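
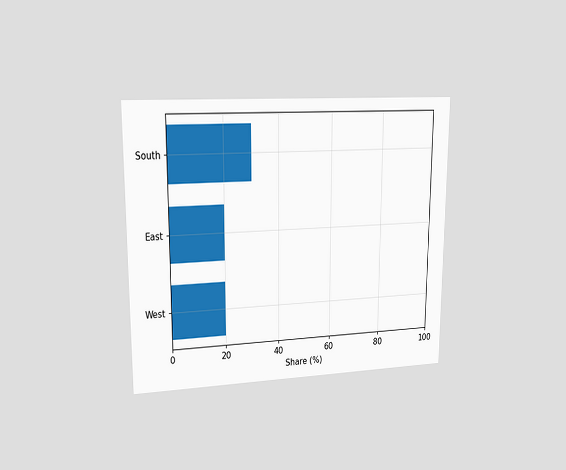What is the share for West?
20%

The chart is viewed at a slight angle. Reading along the chart's x-axis, the West bar reaches 20%.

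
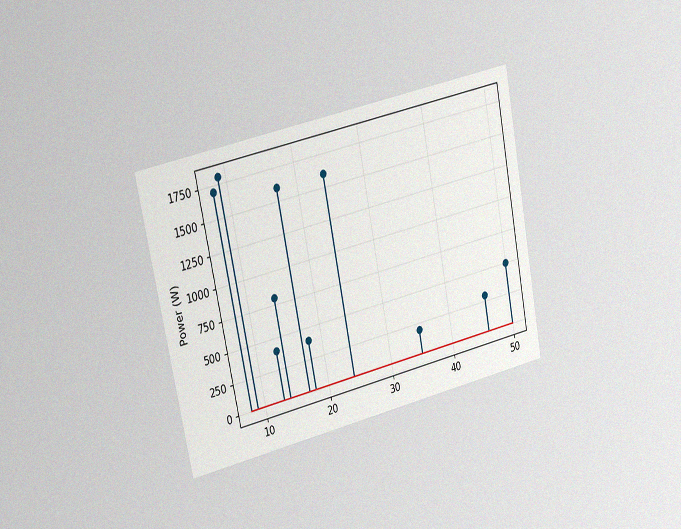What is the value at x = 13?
The chart is tilted about 11° counter-clockwise and viewed slightly from the left, with some photo noise. The stem at x=13 reaches 400W.

400W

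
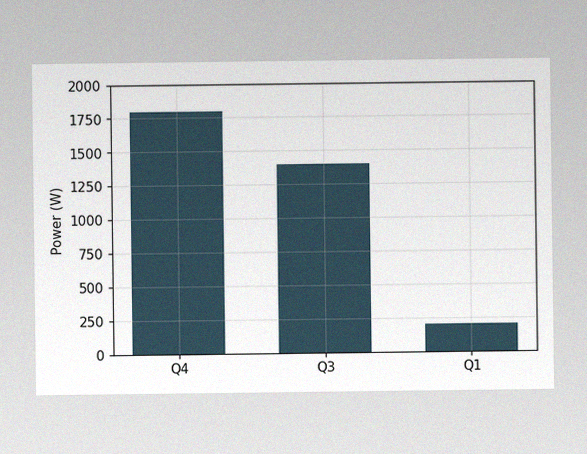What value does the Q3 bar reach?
1400W

The image has some photo noise and uneven lighting. Reading along the chart's y-axis, the Q3 bar reaches 1400W.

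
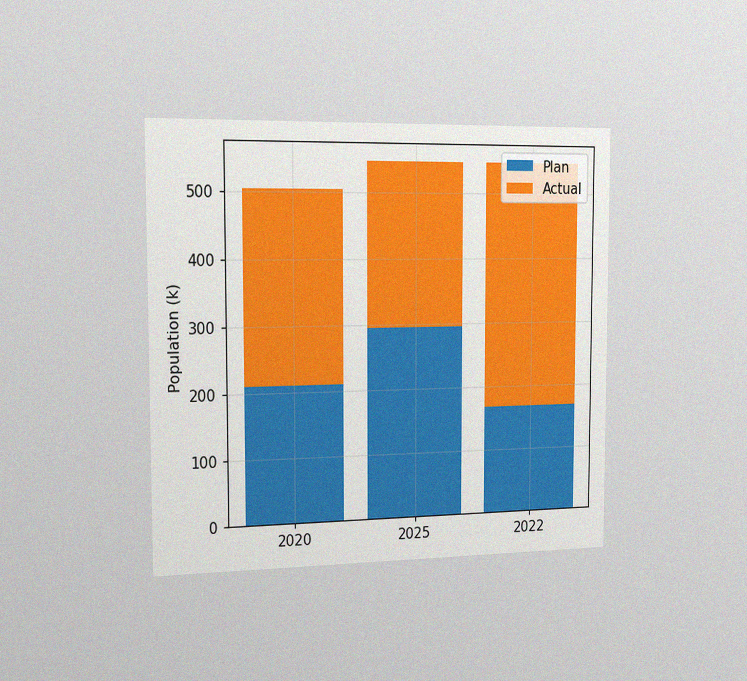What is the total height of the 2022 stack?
546k

The chart is viewed slightly from the left, with some photo noise. The 2022 stack's top reaches 546k on the y-axis.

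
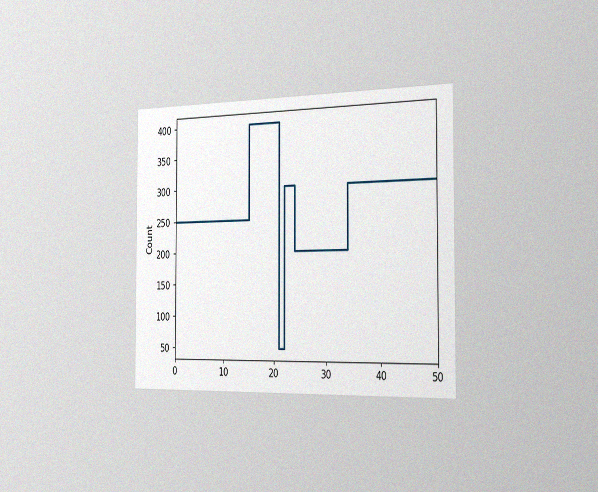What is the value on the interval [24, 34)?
200

The chart is viewed slightly from the right, with some photo noise. On [24, 34) the step sits at 200.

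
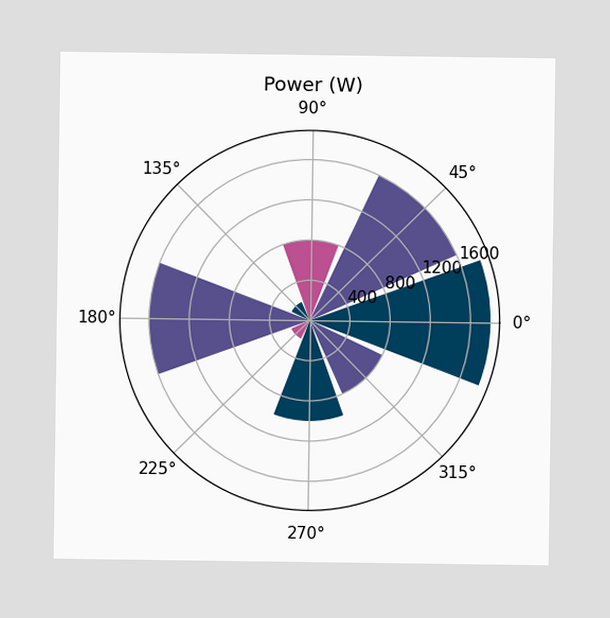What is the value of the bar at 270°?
The bar at 270° reaches 1000W on the radial axis.

1000W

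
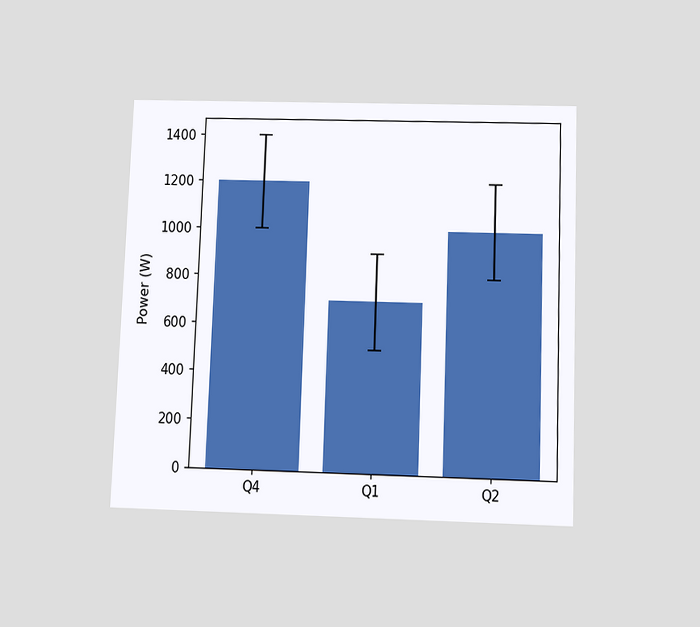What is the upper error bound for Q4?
1400W

The chart is tilted about 2° clockwise and viewed slightly from below. The Q4 bar's upper whisker reaches 1400W.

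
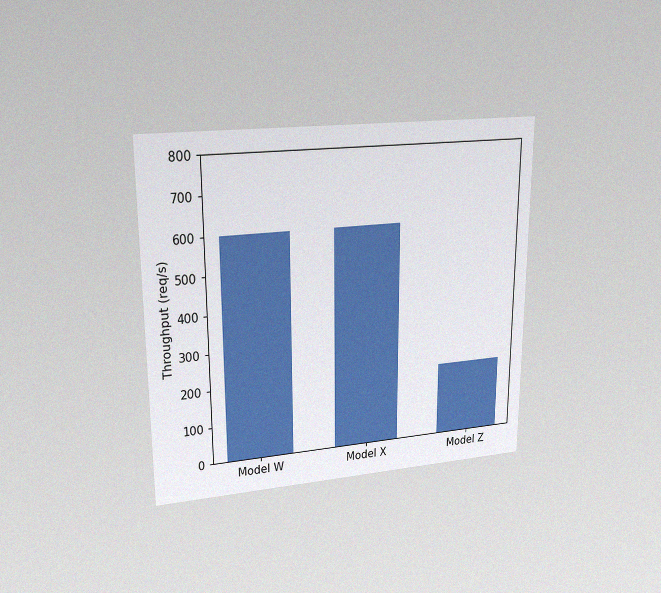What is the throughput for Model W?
The chart is viewed at a slight angle, with some photo noise. Reading along the chart's y-axis, the Model W bar reaches 600req/s.

600req/s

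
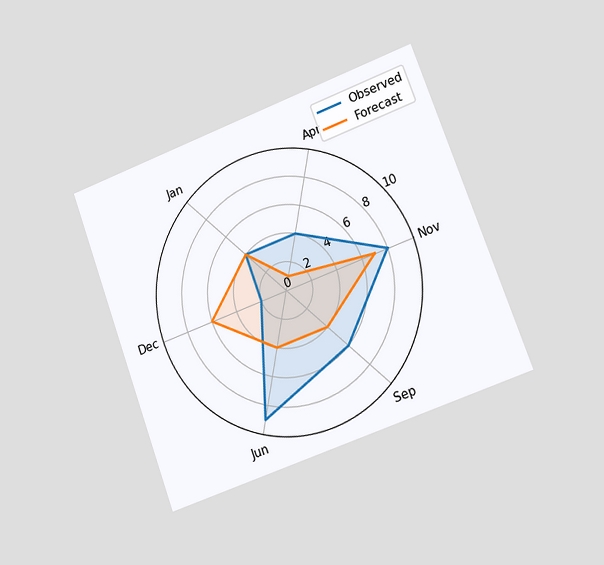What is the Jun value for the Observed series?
The chart is tilted about 20° counter-clockwise and viewed slightly from the right. On the Jun axis, Observed reaches 9.

9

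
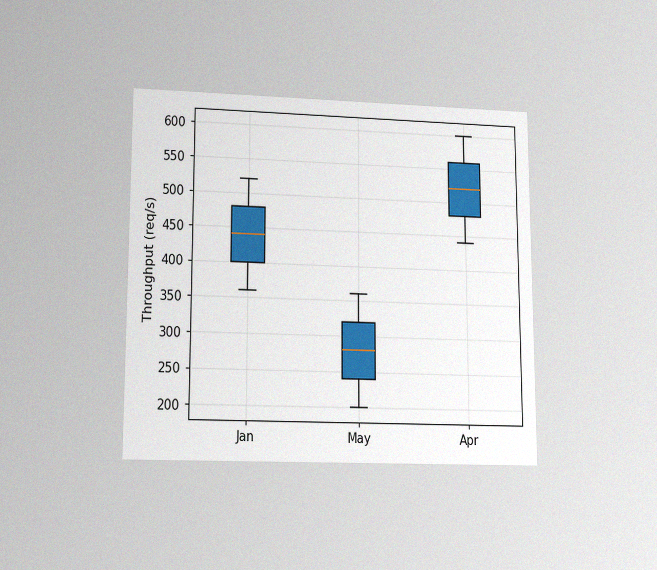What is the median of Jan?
The chart is viewed at a slight angle, with some photo noise. The median line in the Jan box sits at 440req/s.

440req/s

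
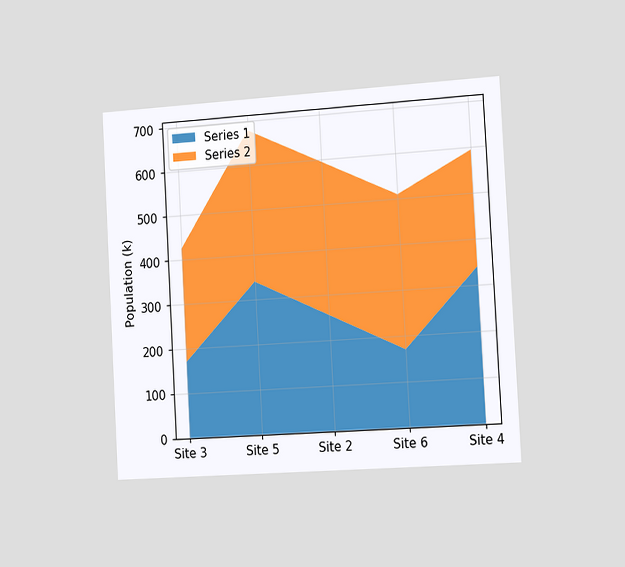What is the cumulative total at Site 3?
The chart is tilted about 3° counter-clockwise and viewed slightly from the right. The stacked total at Site 3 reaches 425k.

425k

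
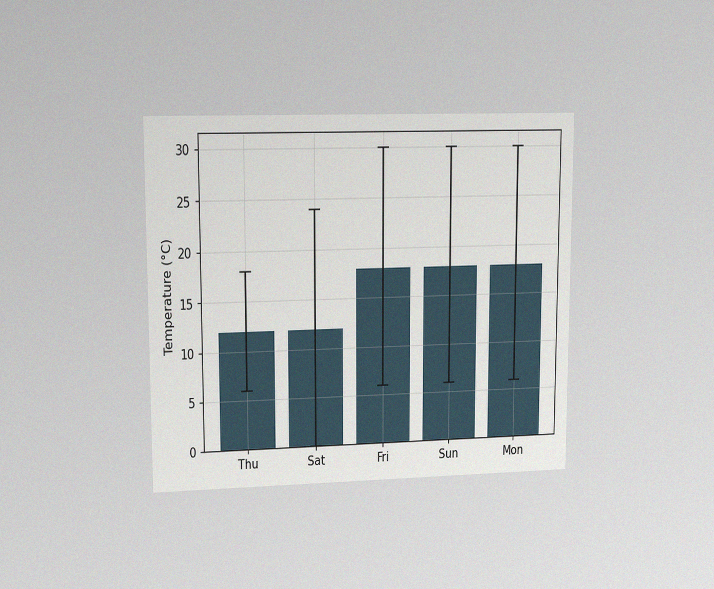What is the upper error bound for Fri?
The chart is viewed at a slight angle, with some photo noise. The Fri bar's upper whisker reaches 30°C.

30°C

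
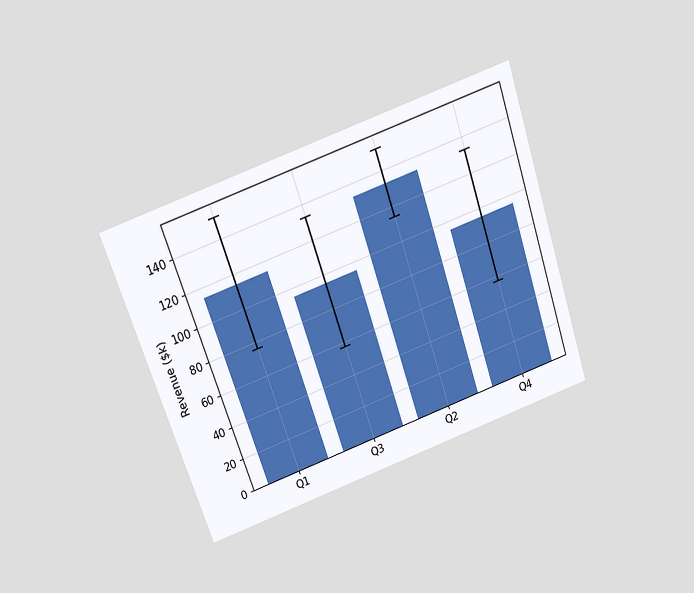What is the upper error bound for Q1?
The chart is tilted about 19° counter-clockwise and viewed slightly from above. The Q1 bar's upper whisker reaches $152k.

$152k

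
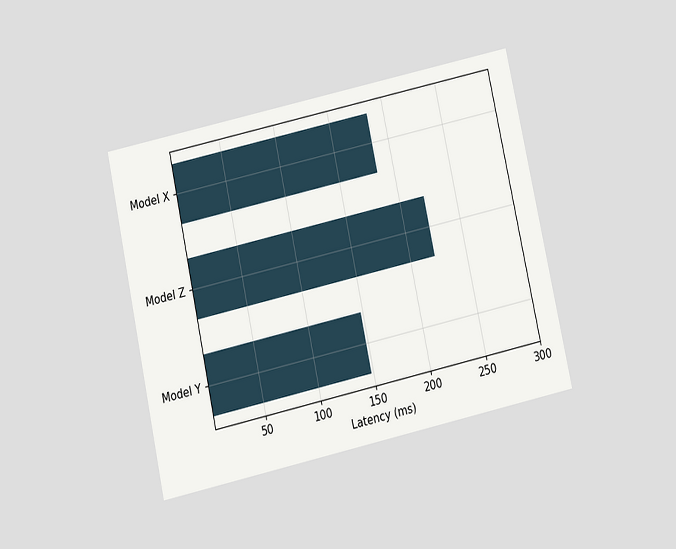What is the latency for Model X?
The chart is tilted about 12° counter-clockwise and viewed slightly from below. Reading along the chart's x-axis, the Model X bar reaches 185ms.

185ms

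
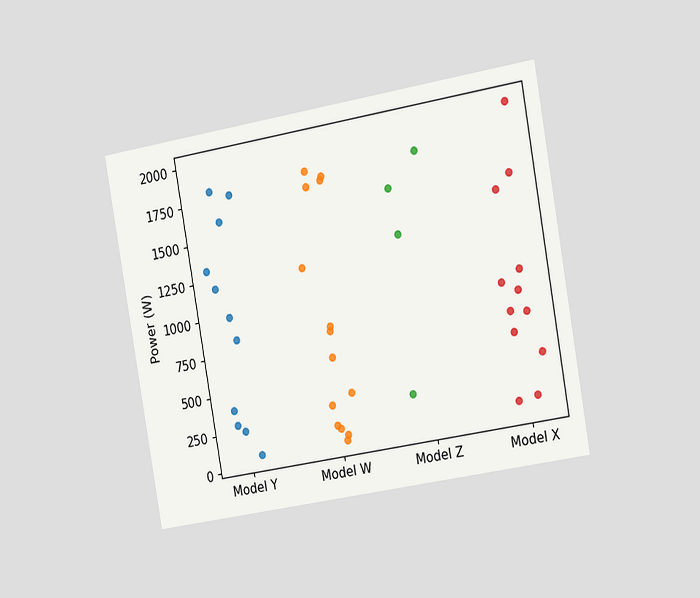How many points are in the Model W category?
The chart is tilted about 10° counter-clockwise and viewed slightly from the right. Counting the markers in the Model W column gives 14.

14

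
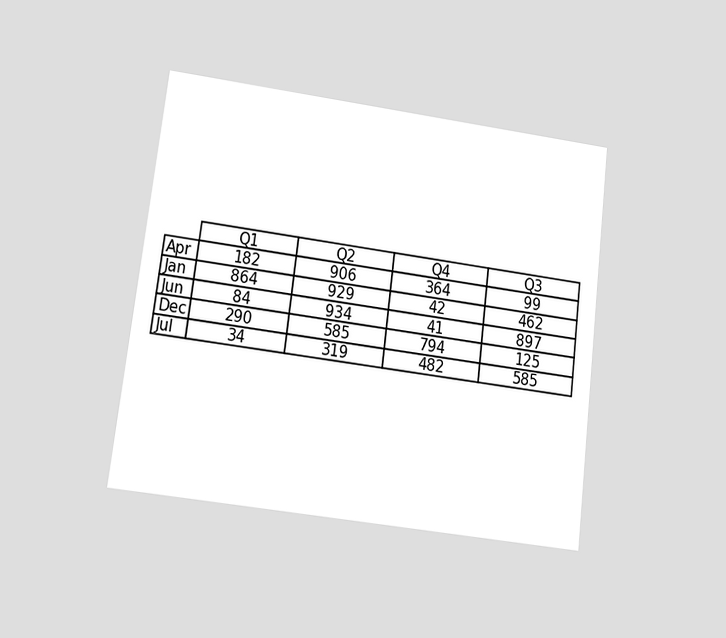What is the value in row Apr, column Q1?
The chart is tilted about 7° clockwise and viewed at a slight angle. The (Apr, Q1) cell reads 182.

182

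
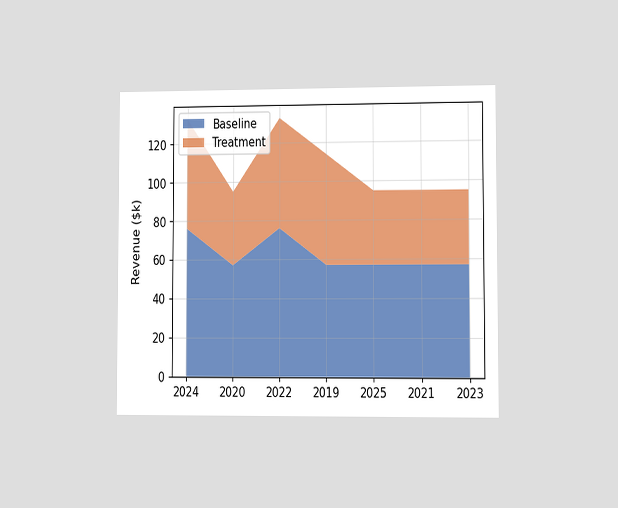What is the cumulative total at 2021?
$95k

The chart is viewed at a slight angle. The stacked total at 2021 reaches $95k.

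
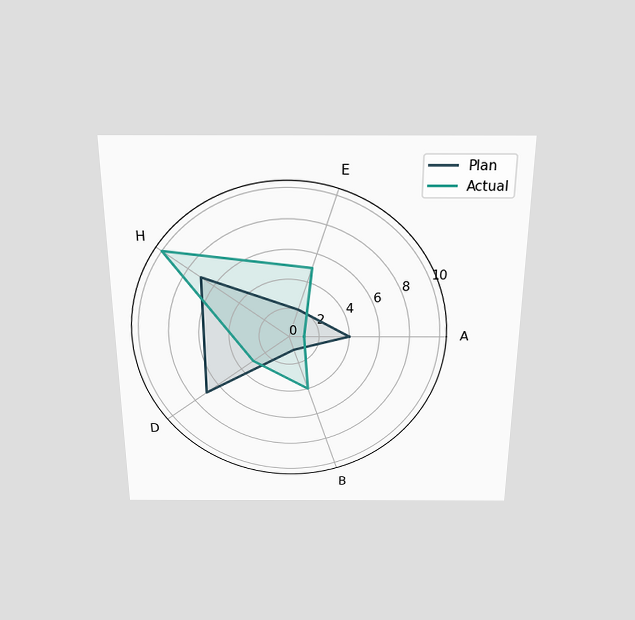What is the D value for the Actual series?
The chart is viewed slightly from above. On the D axis, Actual reaches 3.

3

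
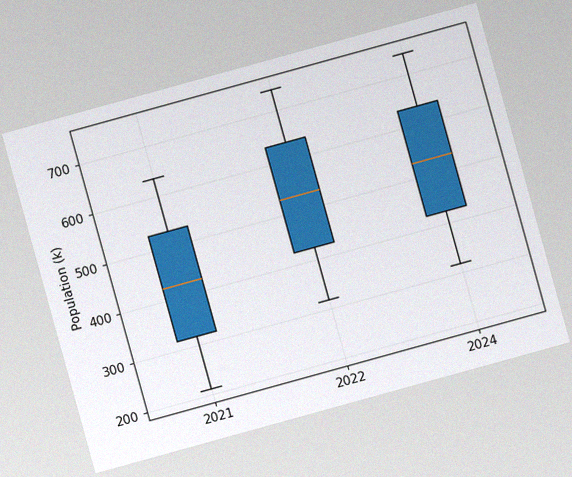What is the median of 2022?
530k

The chart is tilted about 15° counter-clockwise, with some photo noise. The median line in the 2022 box sits at 530k.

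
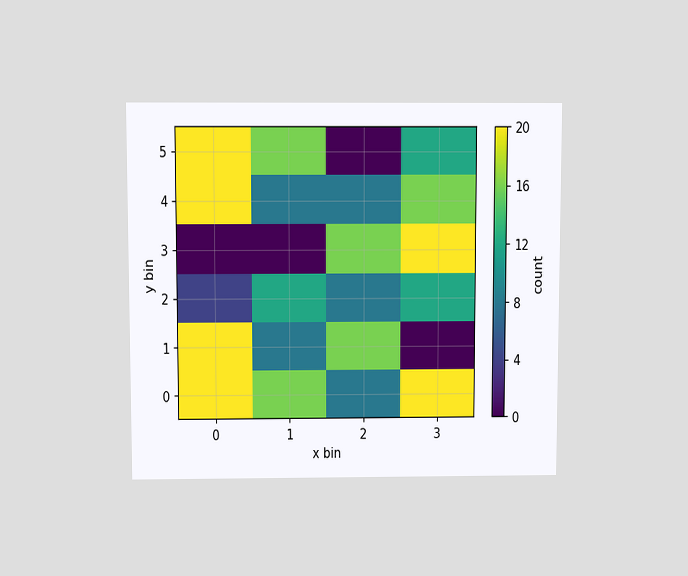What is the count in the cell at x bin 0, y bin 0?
The chart is viewed slightly from above. Matching the cell (0, 0) against the colorbar gives 20.

20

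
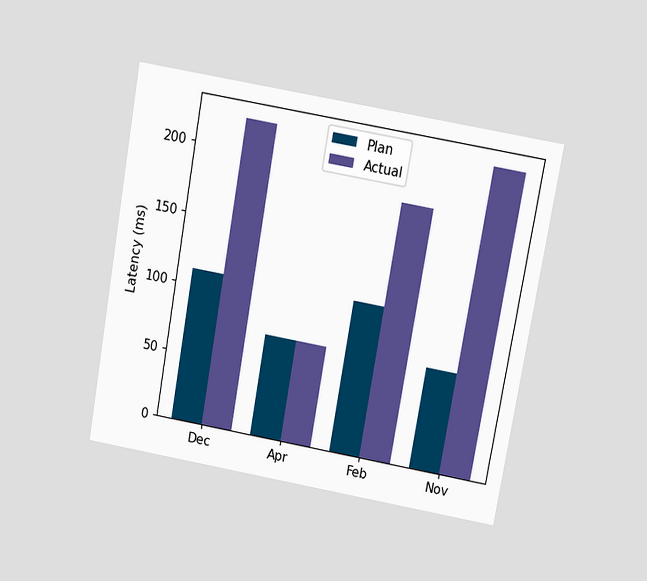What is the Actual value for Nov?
The chart is tilted about 10° clockwise and viewed slightly from above. The Actual bar at Nov reaches 222ms on the y-axis.

222ms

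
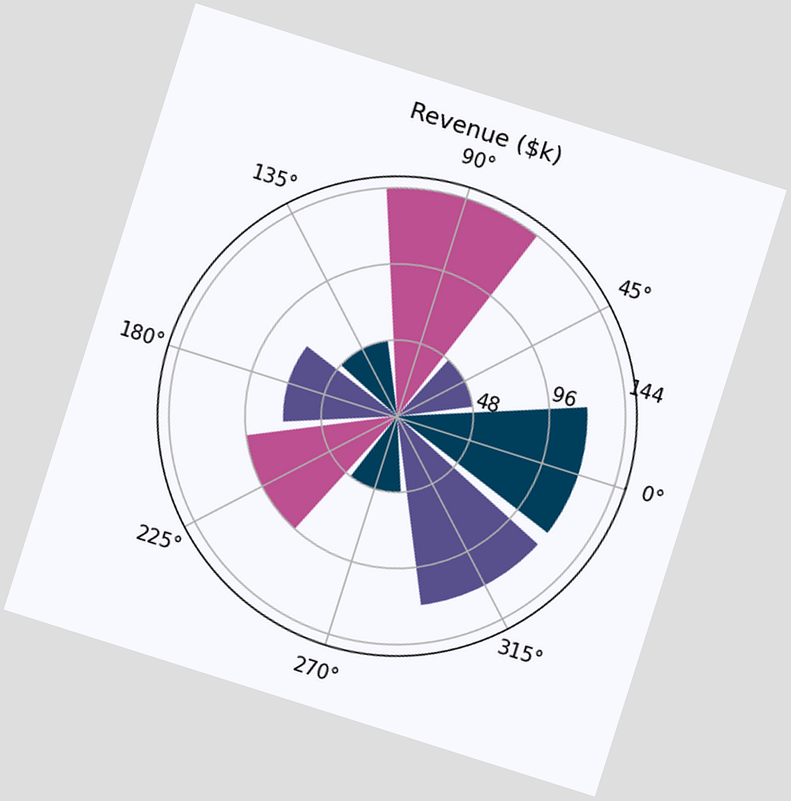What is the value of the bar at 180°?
The chart is tilted about 18° clockwise. The bar at 180° reaches $72k on the radial axis.

$72k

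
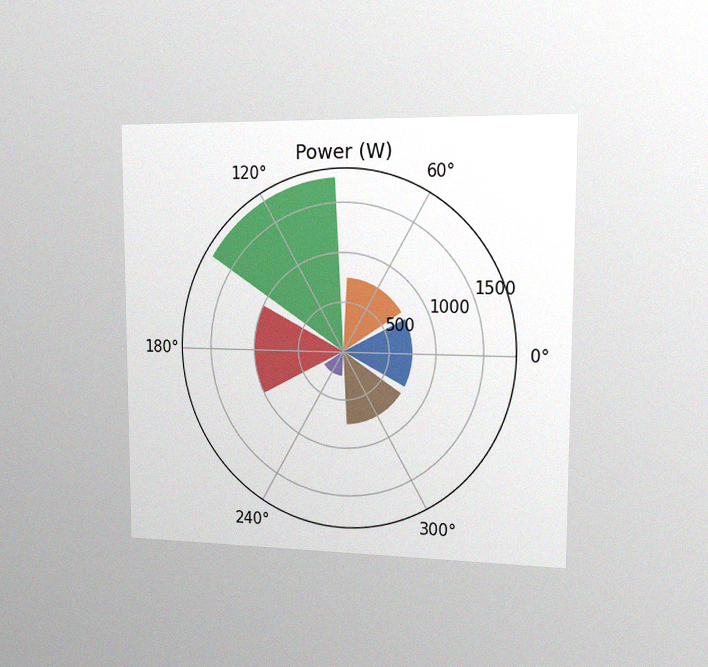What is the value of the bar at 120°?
The chart is viewed slightly from the right, with some photo noise. The bar at 120° reaches 1750W on the radial axis.

1750W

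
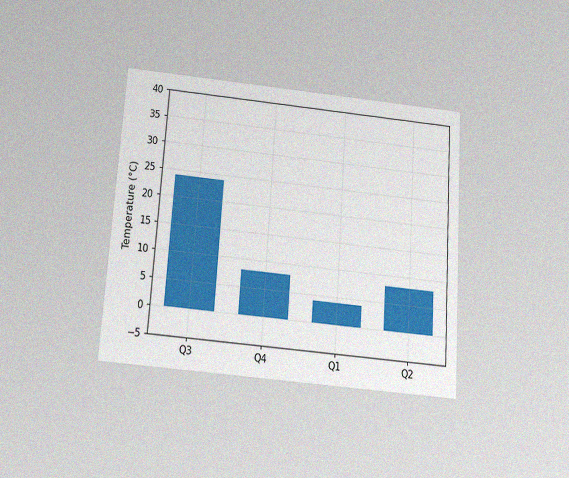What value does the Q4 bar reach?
8°C

The chart is tilted about 4° clockwise and viewed slightly from below, with some photo noise. Reading along the chart's y-axis, the Q4 bar reaches 8°C.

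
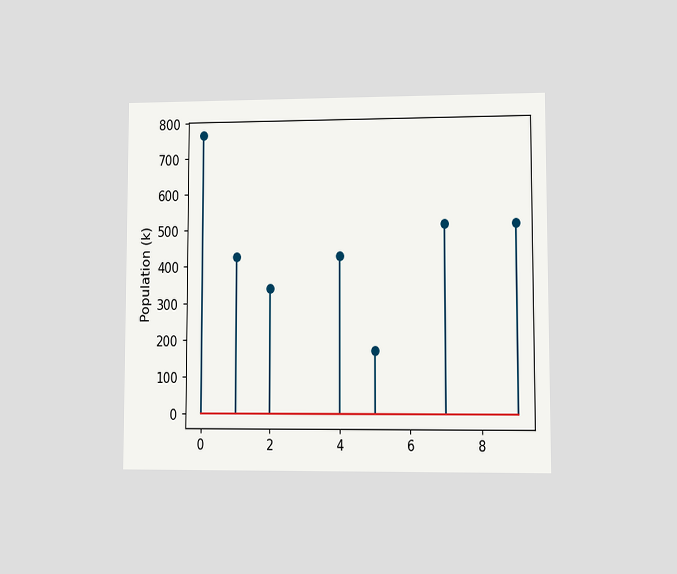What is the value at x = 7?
The chart is viewed at a slight angle. The stem at x=7 reaches 510k.

510k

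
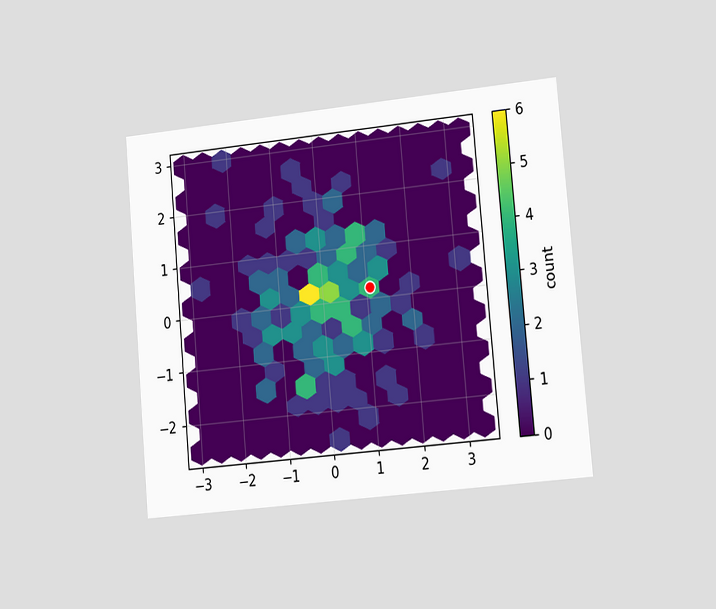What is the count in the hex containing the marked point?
The chart is tilted about 5° counter-clockwise and viewed slightly from the right. The marked hex reads 4 on the colorbar.

4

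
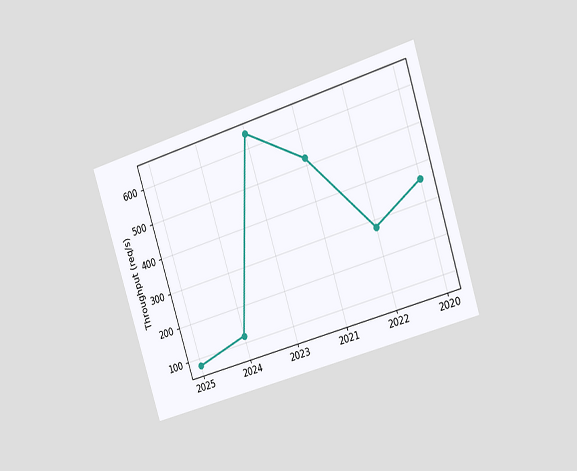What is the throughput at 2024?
120req/s

The chart is tilted about 17° counter-clockwise and viewed slightly from the right. At 2024, the line is at 120req/s.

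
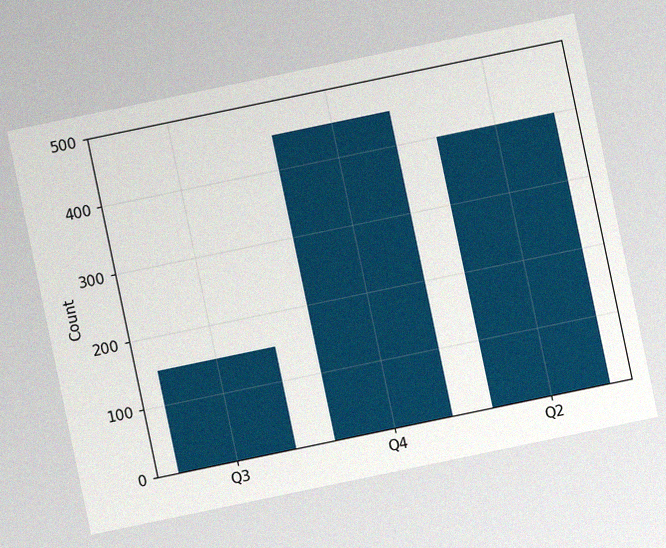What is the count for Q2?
400

The chart is tilted about 12° counter-clockwise, with some photo noise. Reading along the chart's y-axis, the Q2 bar reaches 400.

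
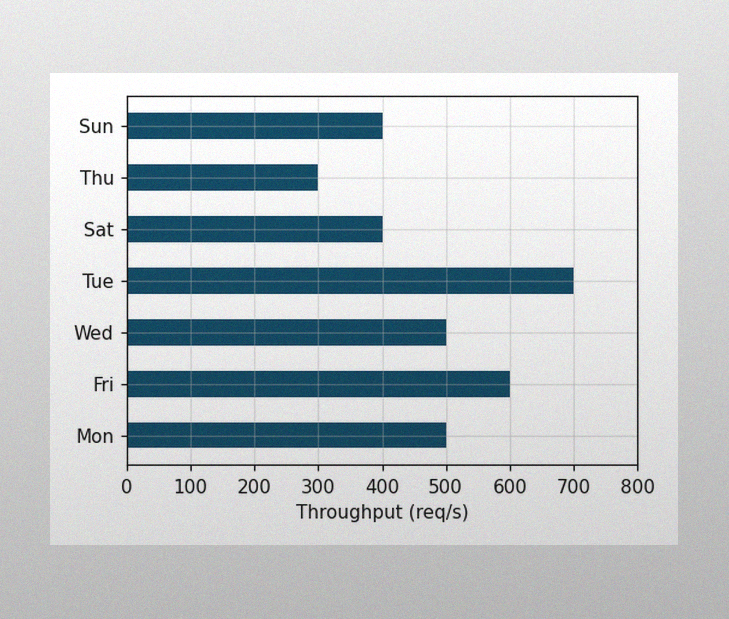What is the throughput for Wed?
The image has some photo noise and uneven lighting. Reading along the chart's x-axis, the Wed bar reaches 500req/s.

500req/s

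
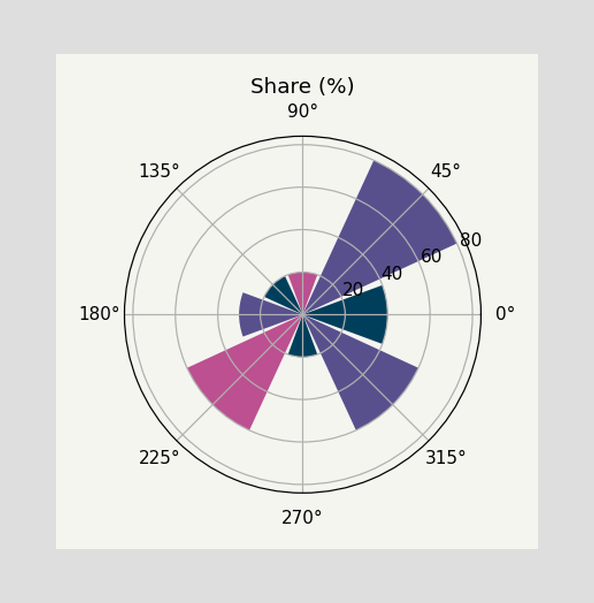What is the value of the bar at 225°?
The bar at 225° reaches 60% on the radial axis.

60%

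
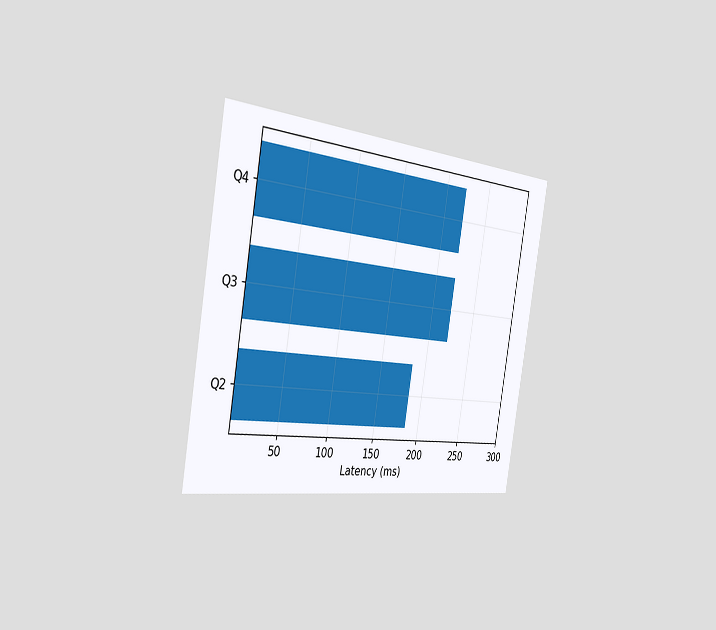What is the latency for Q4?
222ms

The chart is tilted about 10° clockwise and viewed slightly from the left. Reading along the chart's x-axis, the Q4 bar reaches 222ms.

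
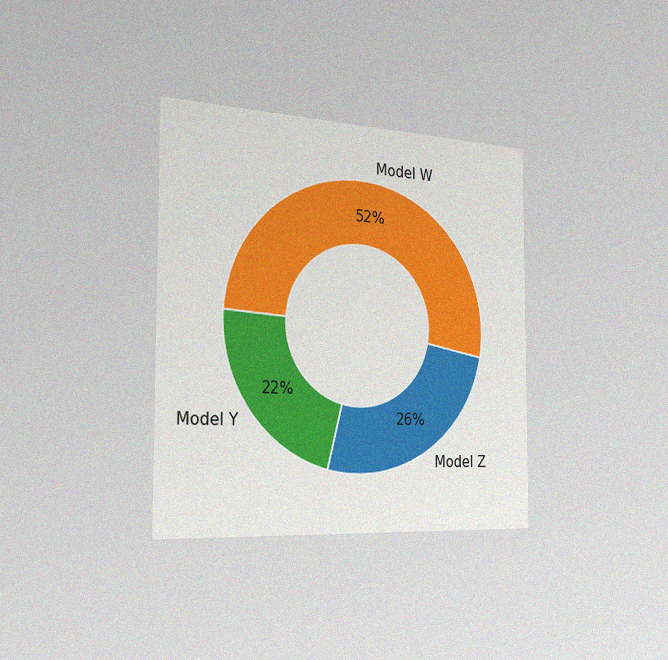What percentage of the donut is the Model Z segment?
The chart is viewed slightly from the left, with some photo noise. The Model Z segment takes up 26% of the ring.

26%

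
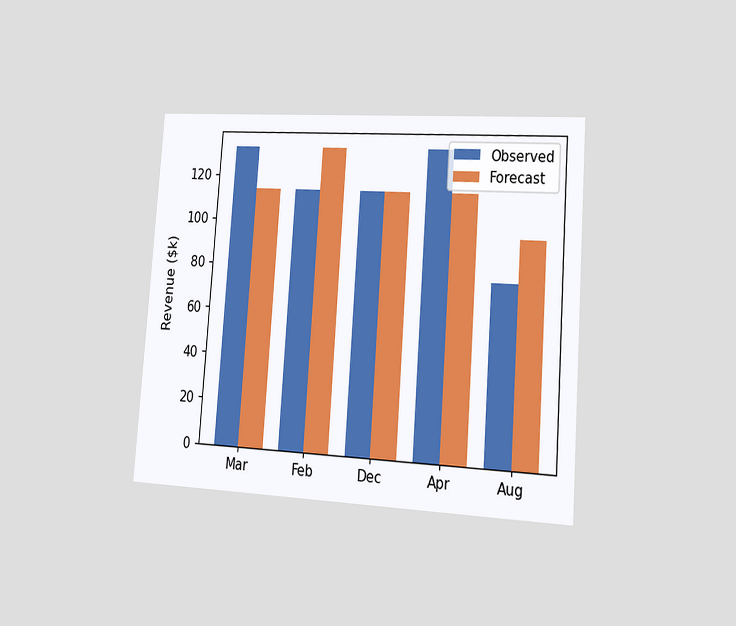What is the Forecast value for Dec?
The chart is tilted about 4° clockwise and viewed slightly from the right. The Forecast bar at Dec reaches $114k on the y-axis.

$114k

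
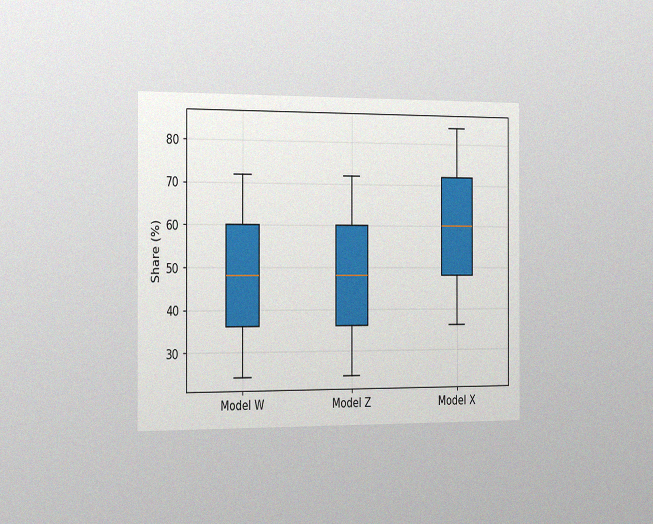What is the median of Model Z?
The chart is viewed slightly from the left, with some photo noise. The median line in the Model Z box sits at 48%.

48%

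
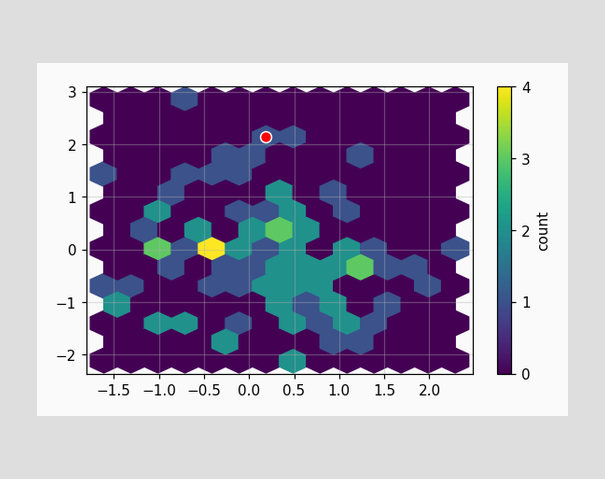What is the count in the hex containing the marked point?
1

The marked hex reads 1 on the colorbar.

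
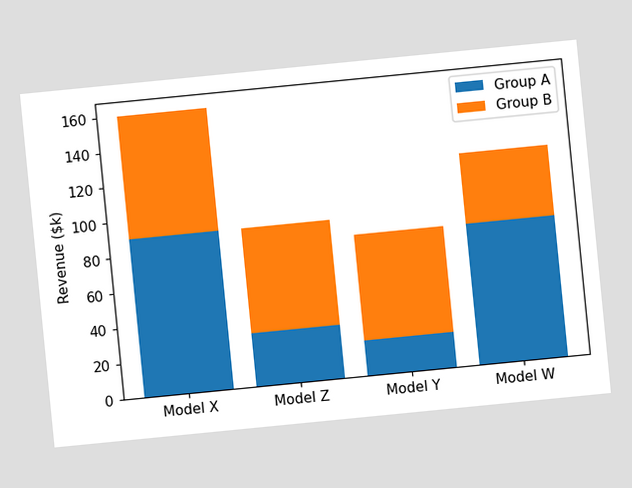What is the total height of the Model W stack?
The chart is tilted about 6° counter-clockwise. The Model W stack's top reaches $120k on the y-axis.

$120k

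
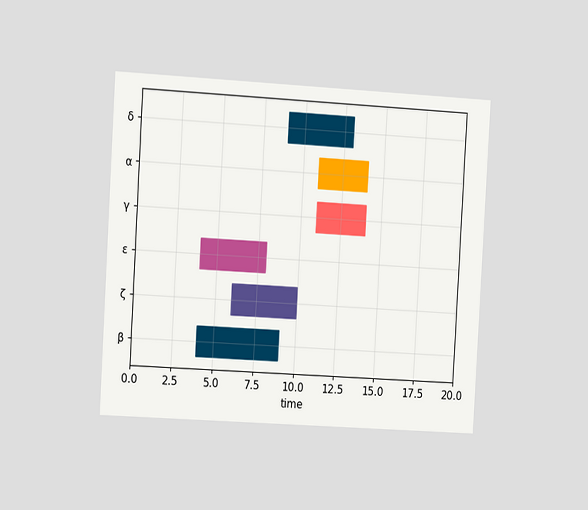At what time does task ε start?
4

The chart is tilted about 3° clockwise and viewed slightly from the left. The ε bar begins at t=4.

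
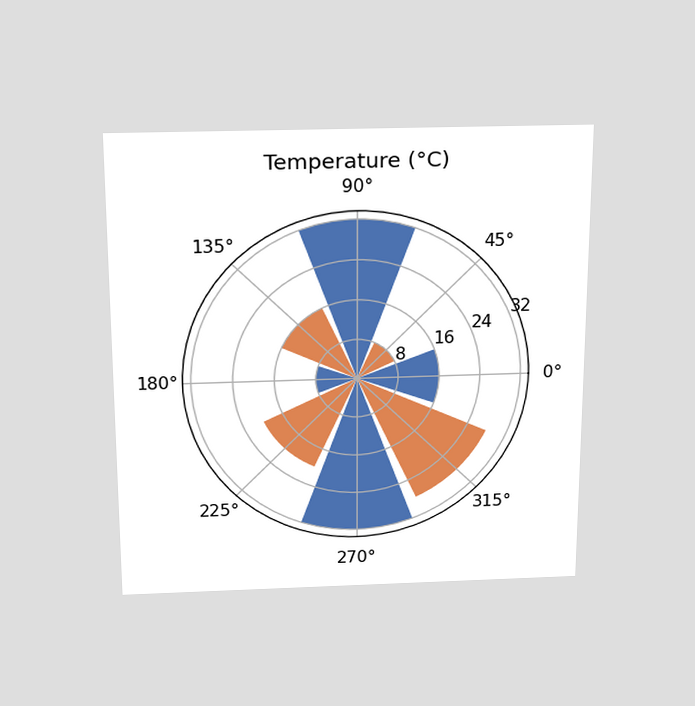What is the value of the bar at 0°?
The chart is viewed slightly from above. The bar at 0° reaches 16°C on the radial axis.

16°C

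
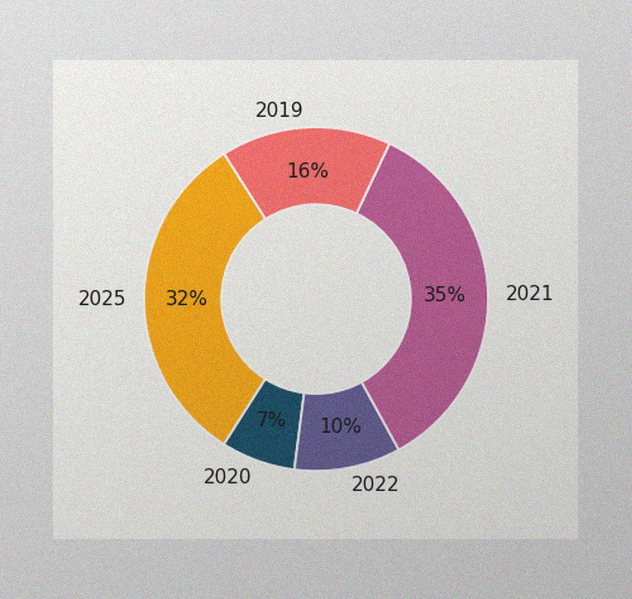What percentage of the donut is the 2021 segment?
35%

The image has some photo noise and uneven lighting. The 2021 segment takes up 35% of the ring.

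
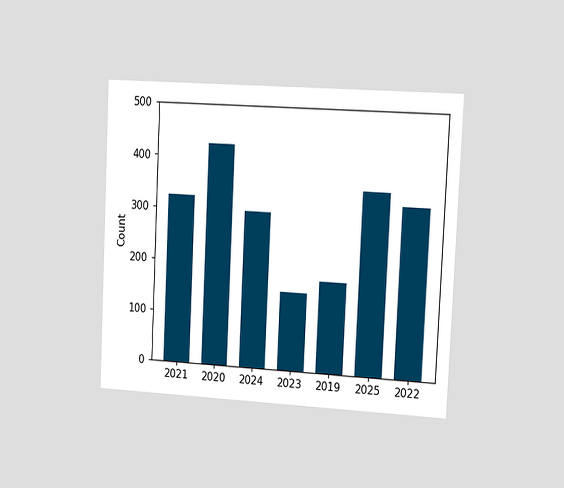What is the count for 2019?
175

The chart is tilted about 3° clockwise and viewed slightly from the right. Reading along the chart's y-axis, the 2019 bar reaches 175.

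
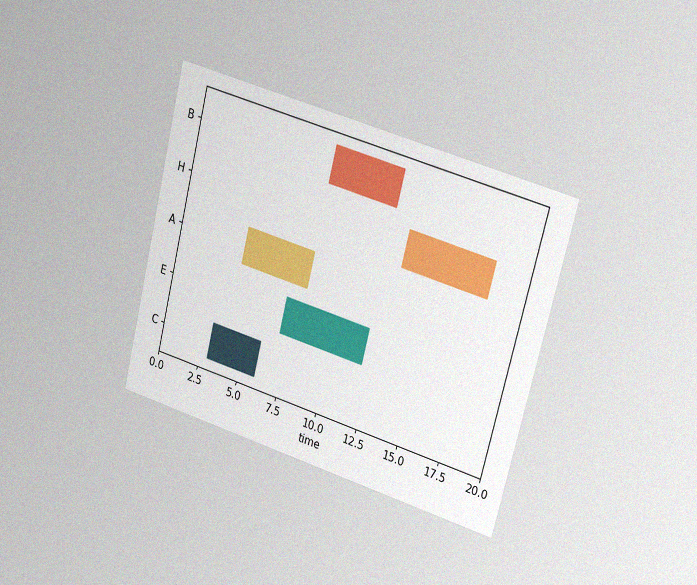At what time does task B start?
The chart is tilted about 15° clockwise and viewed slightly from the right, with some photo noise. The B bar begins at t=8.

8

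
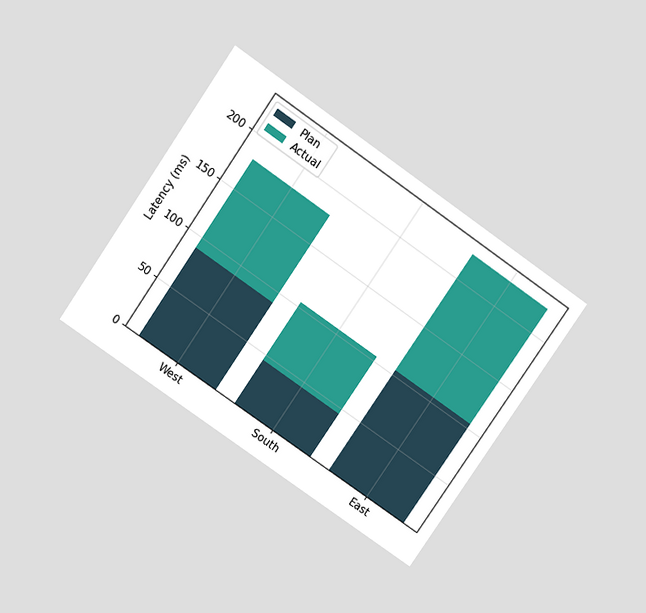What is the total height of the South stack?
The chart is tilted about 35° clockwise and viewed slightly from above. The South stack's top reaches 105ms on the y-axis.

105ms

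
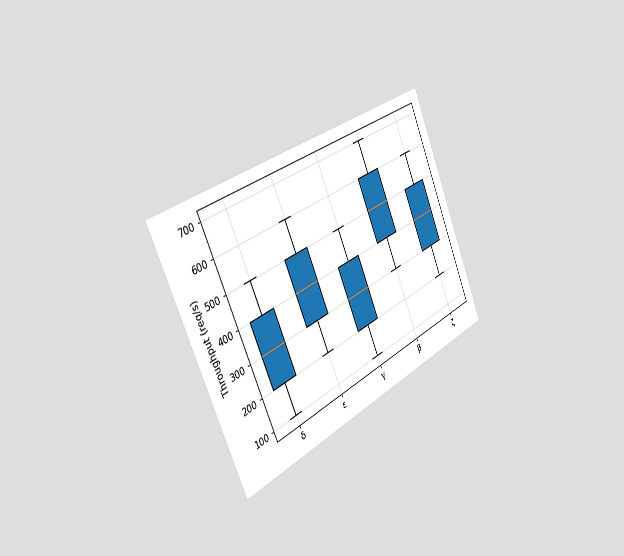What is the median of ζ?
400req/s

The chart is tilted about 24° counter-clockwise and viewed slightly from the left. The median line in the ζ box sits at 400req/s.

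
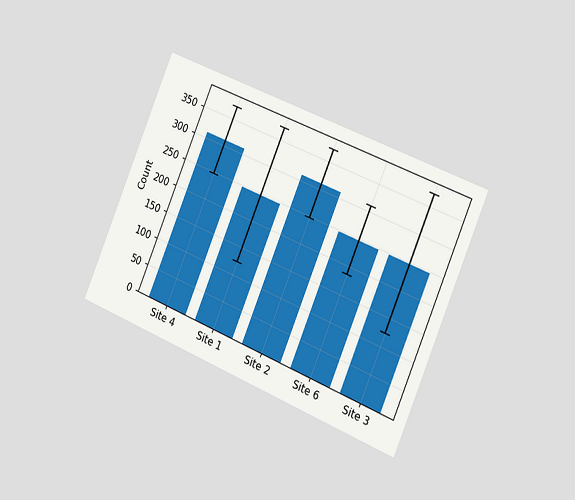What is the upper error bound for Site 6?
310

The chart is tilted about 23° clockwise and viewed slightly from the right. The Site 6 bar's upper whisker reaches 310.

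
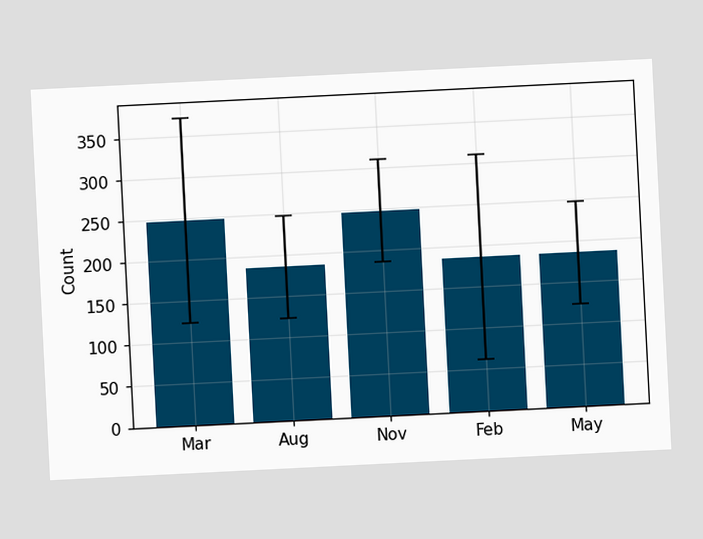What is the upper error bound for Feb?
310

The chart is tilted about 3° counter-clockwise. The Feb bar's upper whisker reaches 310.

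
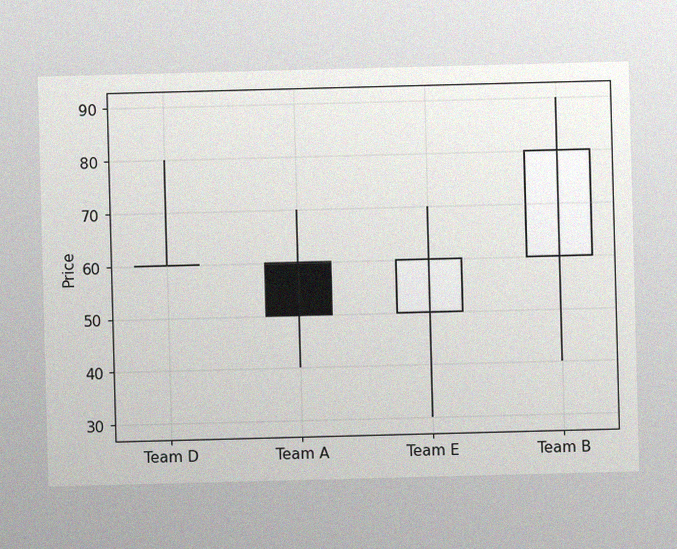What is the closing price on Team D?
The image has some photo noise and uneven lighting. The Team D candle closes at 60.

60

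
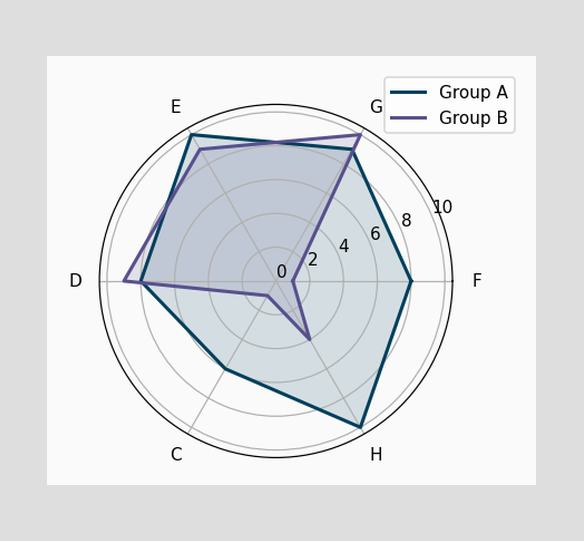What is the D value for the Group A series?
On the D axis, Group A reaches 8.

8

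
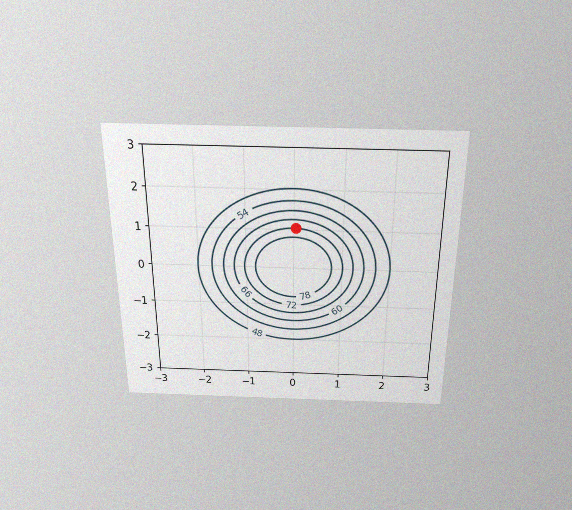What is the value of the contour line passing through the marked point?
The chart is viewed slightly from above, with some photo noise. The marked point sits on the contour labelled 72.

72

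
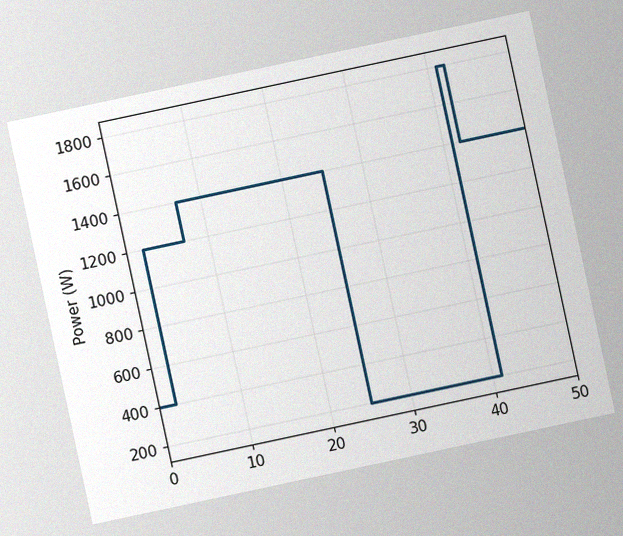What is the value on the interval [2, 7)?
The chart is tilted about 12° counter-clockwise, with some photo noise. On [2, 7) the step sits at 1200W.

1200W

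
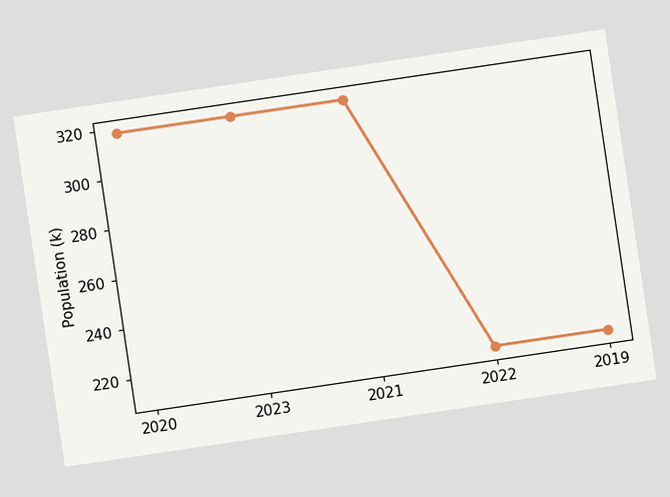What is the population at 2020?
318k

The chart is tilted about 8° counter-clockwise. At 2020, the line is at 318k.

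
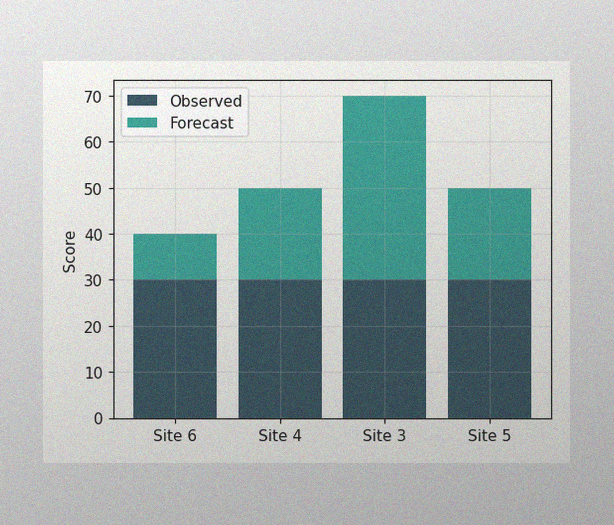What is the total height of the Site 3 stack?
70

The image has some photo noise and uneven lighting. The Site 3 stack's top reaches 70 on the y-axis.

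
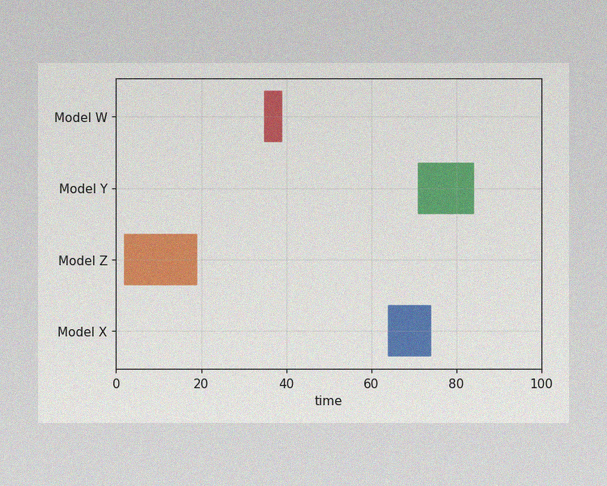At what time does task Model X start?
The image has some photo noise and uneven lighting. The Model X bar begins at t=64.

64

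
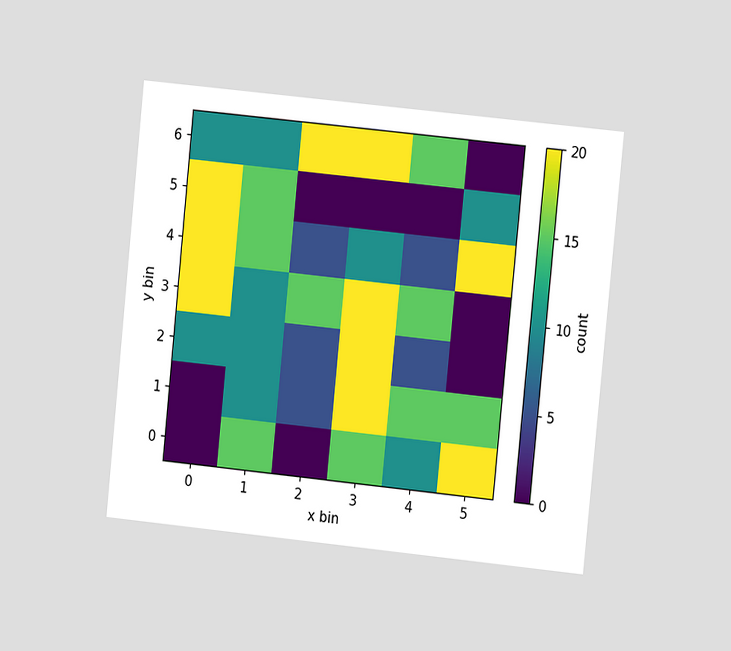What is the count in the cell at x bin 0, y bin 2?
10

The chart is tilted about 6° clockwise and viewed at a slight angle. Matching the cell (0, 2) against the colorbar gives 10.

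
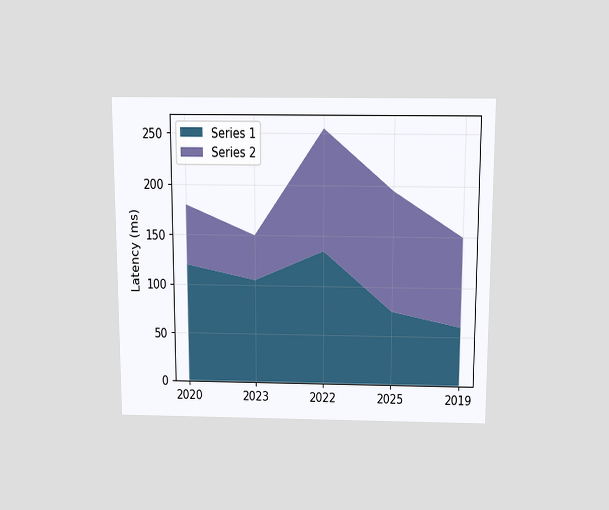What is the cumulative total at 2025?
195ms

The chart is viewed slightly from above. The stacked total at 2025 reaches 195ms.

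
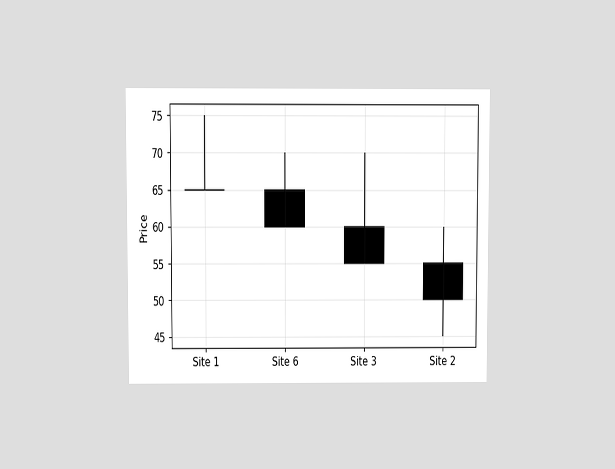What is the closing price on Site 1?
65

The chart is viewed at a slight angle. The Site 1 candle closes at 65.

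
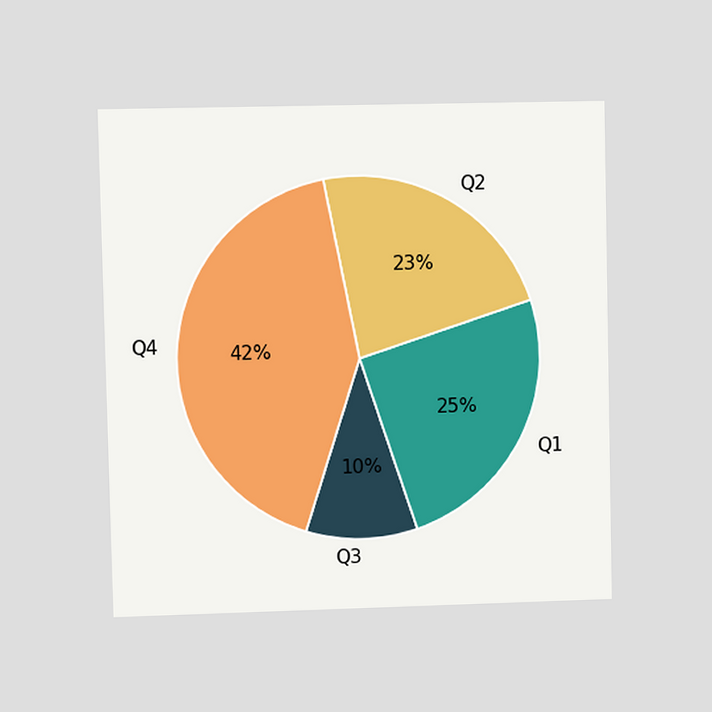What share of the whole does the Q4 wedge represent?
42%

The chart is viewed at a slight angle. The Q4 slice takes up 42% of the pie.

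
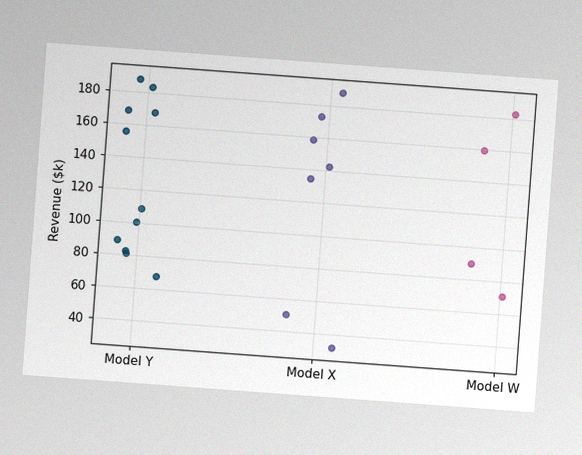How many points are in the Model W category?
4

The chart is tilted about 4° clockwise, with some photo noise. Counting the markers in the Model W column gives 4.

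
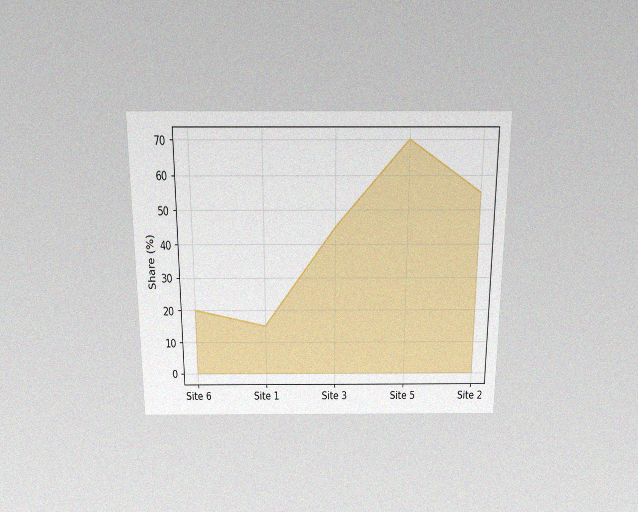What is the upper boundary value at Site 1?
The chart is viewed slightly from above, with some photo noise. At Site 1 the upper boundary is at 15%.

15%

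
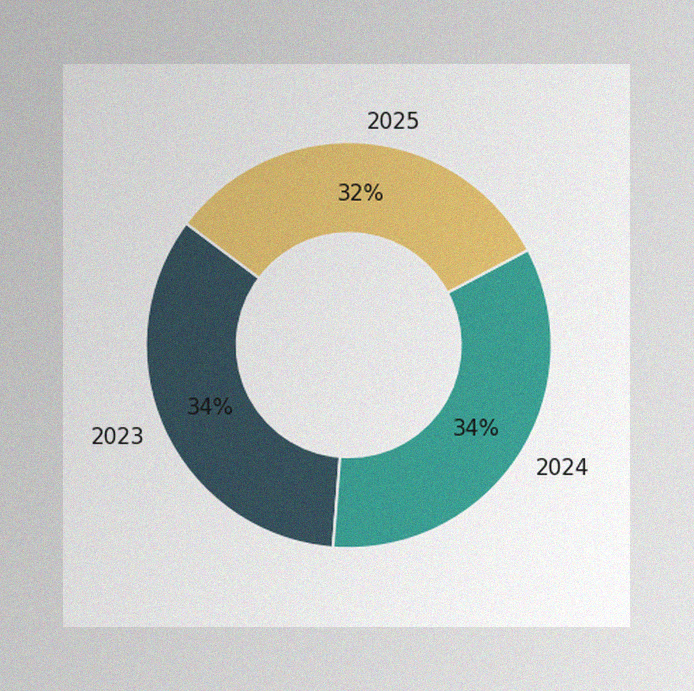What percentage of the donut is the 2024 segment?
34%

The image has some photo noise and uneven lighting. The 2024 segment takes up 34% of the ring.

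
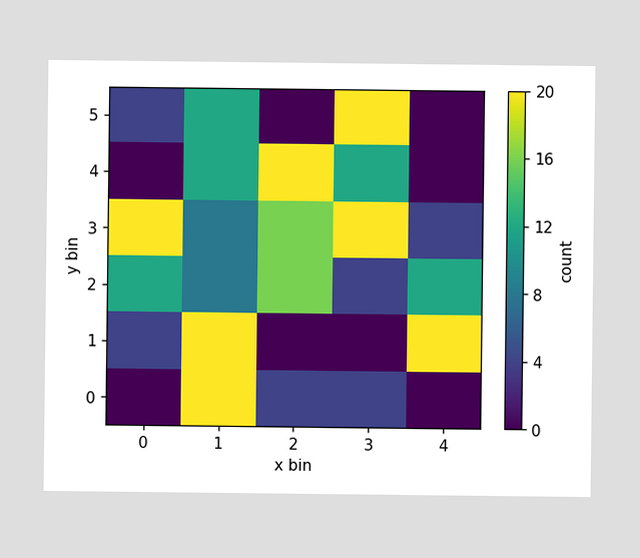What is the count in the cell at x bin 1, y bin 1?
20

Matching the cell (1, 1) against the colorbar gives 20.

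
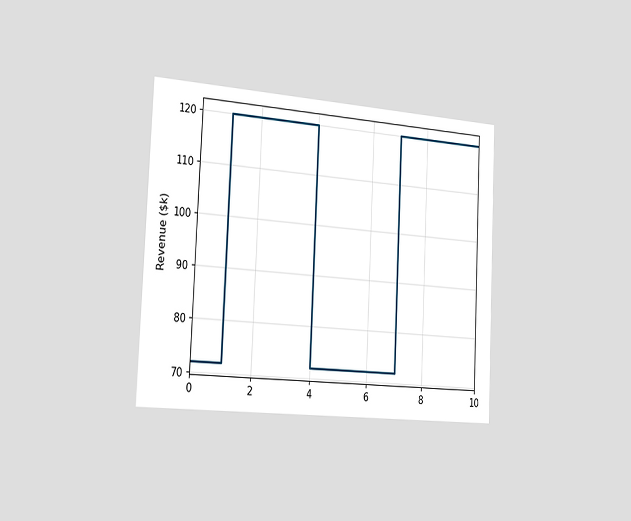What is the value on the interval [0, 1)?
The chart is tilted about 3° clockwise and viewed slightly from the left. On [0, 1) the step sits at $72k.

$72k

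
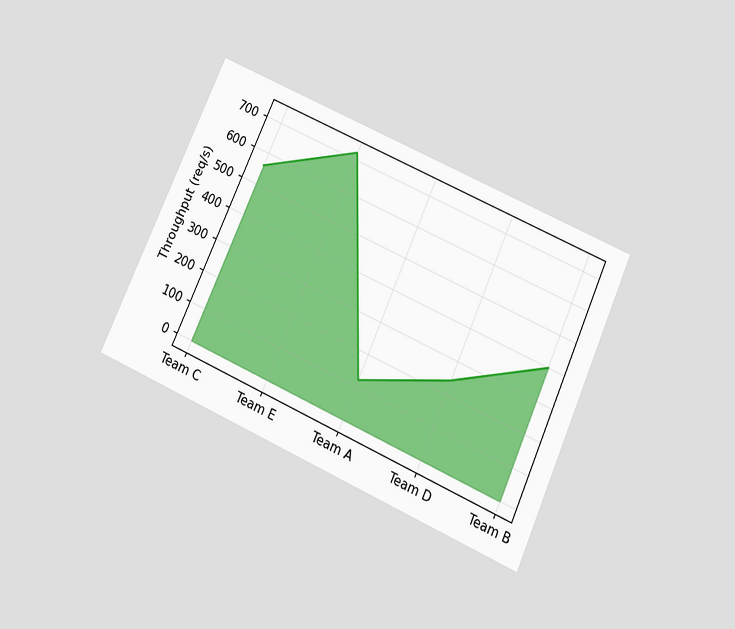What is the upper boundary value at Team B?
400req/s

The chart is tilted about 24° clockwise and viewed slightly from below. At Team B the upper boundary is at 400req/s.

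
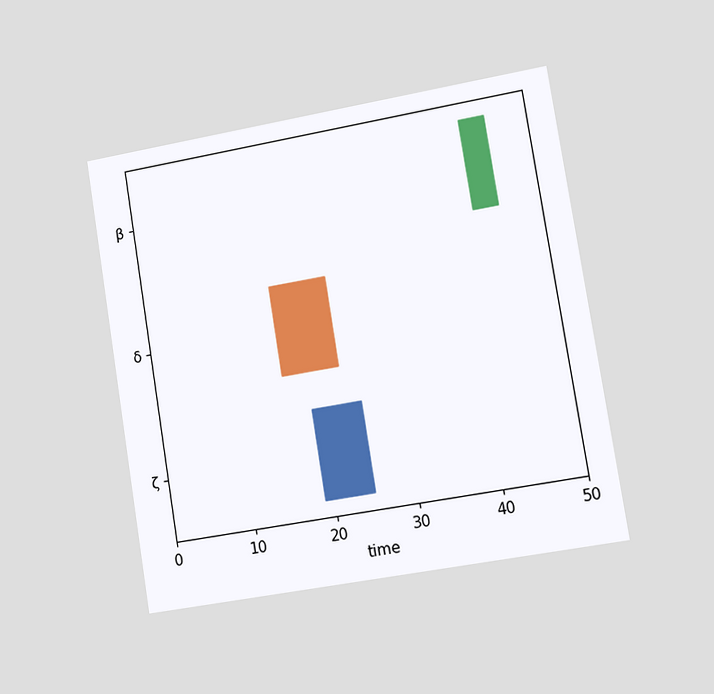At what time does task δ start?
16

The chart is tilted about 9° counter-clockwise and viewed slightly from the right. The δ bar begins at t=16.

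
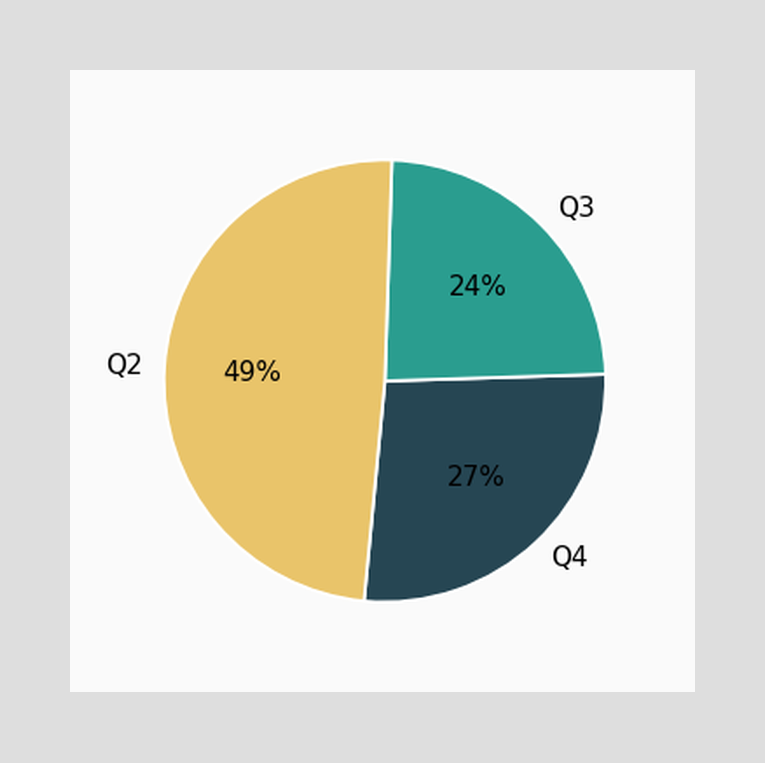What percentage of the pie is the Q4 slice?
The Q4 slice takes up 27% of the pie.

27%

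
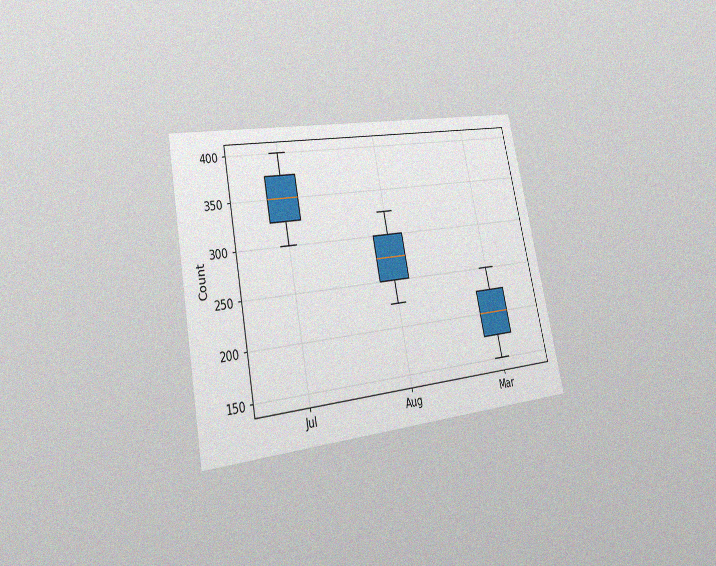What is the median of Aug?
The chart is tilted about 11° counter-clockwise and viewed at a slight angle, with some photo noise. The median line in the Aug box sits at 275.

275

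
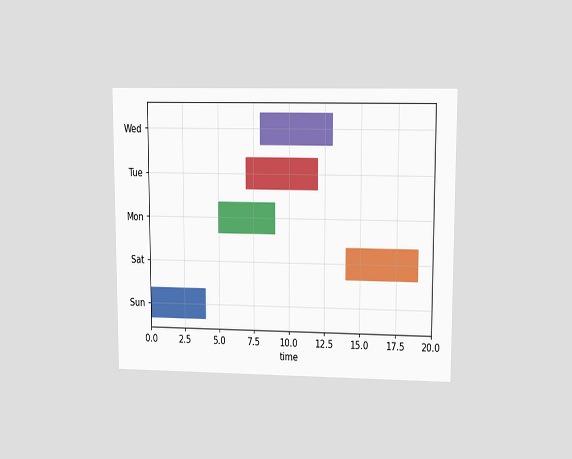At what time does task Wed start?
The chart is viewed at a slight angle. The Wed bar begins at t=8.

8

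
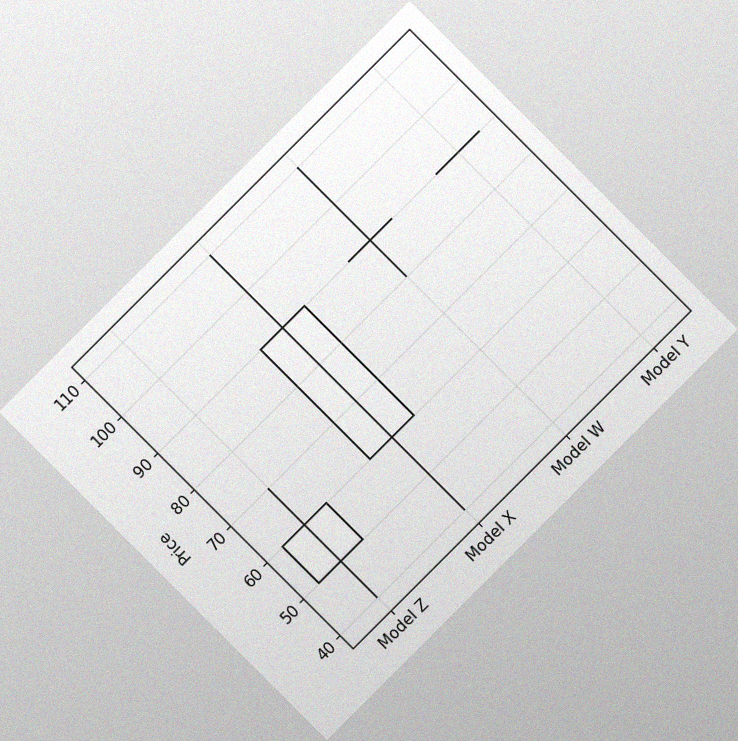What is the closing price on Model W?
90

The chart is tilted about 45° counter-clockwise, with some photo noise. The Model W candle closes at 90.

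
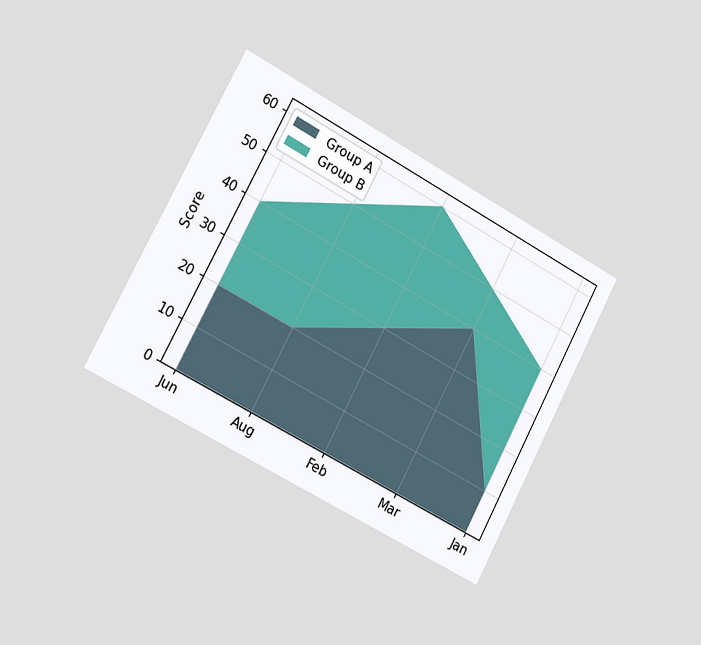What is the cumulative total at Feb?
60

The chart is tilted about 28° clockwise and viewed slightly from the left. The stacked total at Feb reaches 60.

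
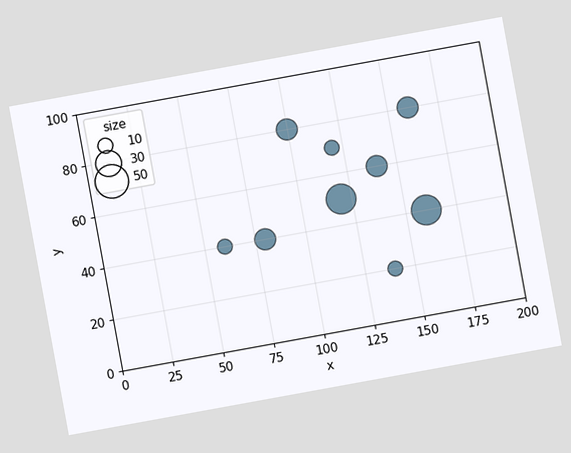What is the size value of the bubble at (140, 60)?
20

The chart is tilted about 10° counter-clockwise. Matching the bubble at (140, 60) against the size legend gives 20.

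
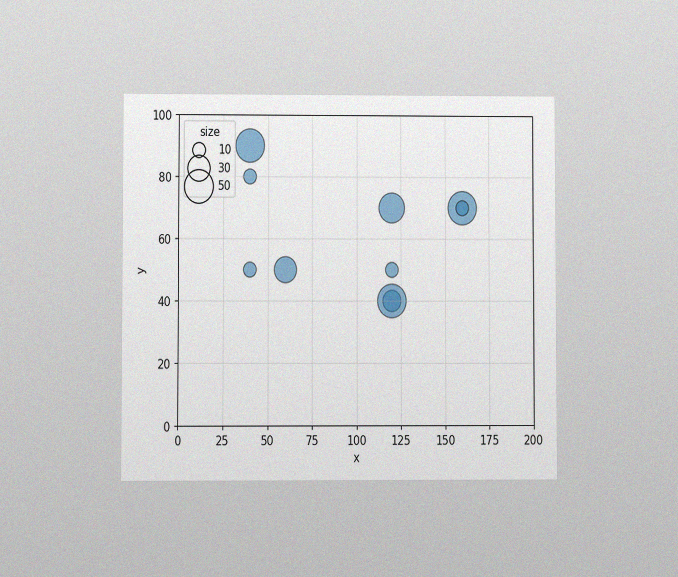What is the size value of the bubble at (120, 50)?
10

The chart is viewed at a slight angle, with some photo noise. Matching the bubble at (120, 50) against the size legend gives 10.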